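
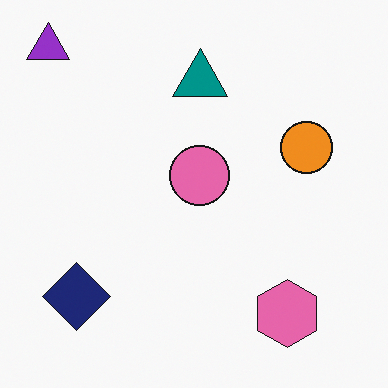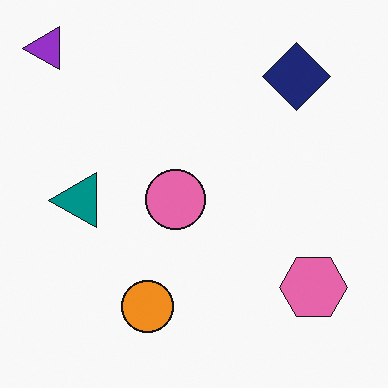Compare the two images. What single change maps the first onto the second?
It was transposed (reflected across the top-left ↔ bottom-right diagonal).

Shapes have swapped their row and column positions — what was in the top-right is now in the bottom-left — a diagonal reflection.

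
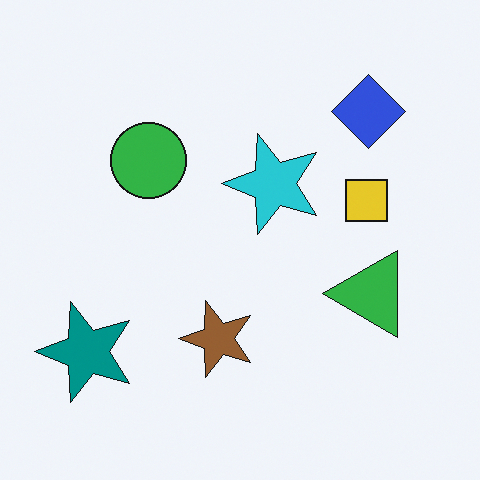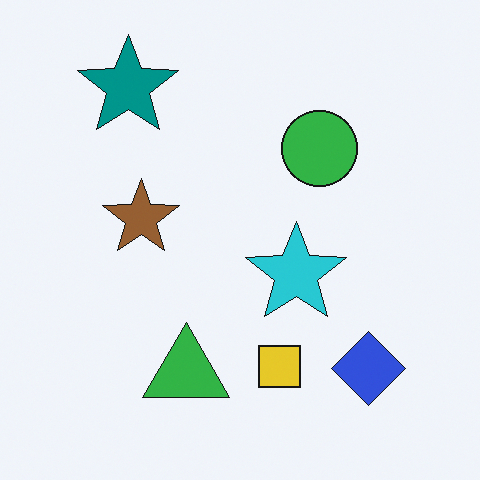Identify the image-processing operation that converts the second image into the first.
This is the original image rotated 90° counter-clockwise.

The teal star sits in the top-left of the second image and the bottom-left of the first — consistent with a whole-image 90° counter-clockwise rotation.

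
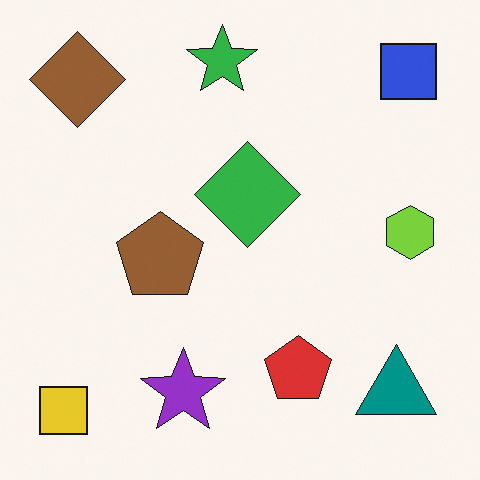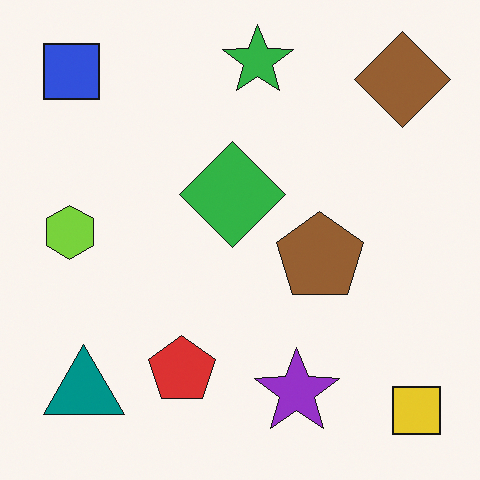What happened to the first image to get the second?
The second image is the first flipped horizontally (left ↔ right).

The yellow square is in the bottom-left of the first image and the bottom-right of the second — shapes on opposite sides of the vertical midline have swapped in a mirror flip.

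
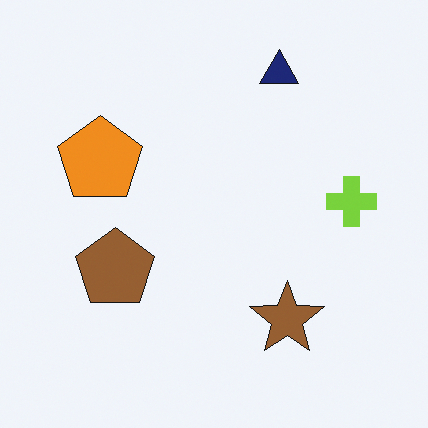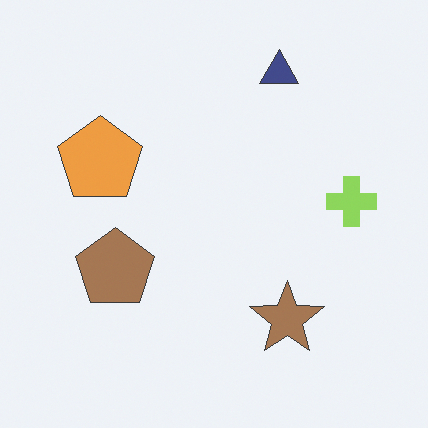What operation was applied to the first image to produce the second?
It was given slightly reduced contrast.

Tones are pushed toward mid-grey across the whole image — a global contrast change.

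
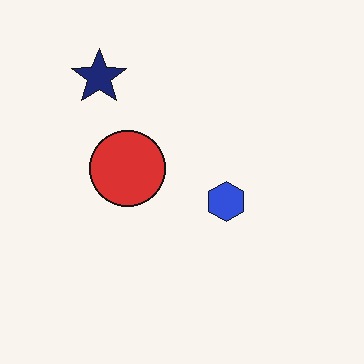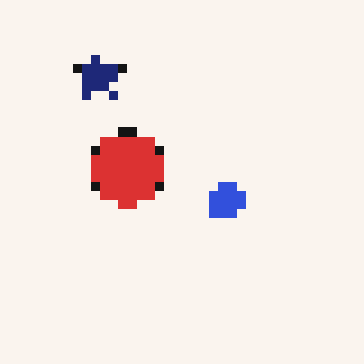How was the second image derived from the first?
The second image is the first coarsely pixelated.

Shapes are reduced to large square blocks; fine edges and outlines are lost — a downscale-then-upscale (mosaic) effect.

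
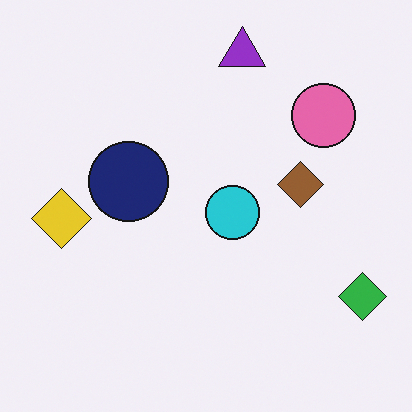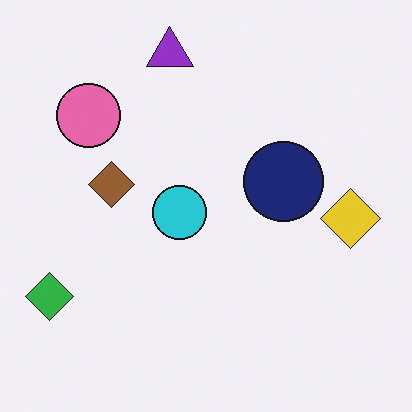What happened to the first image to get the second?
The transformation is: flipped horizontally (left ↔ right).

The green diamond is in the bottom-right of the first image and the bottom-left of the second — shapes on opposite sides of the vertical midline have swapped in a mirror flip.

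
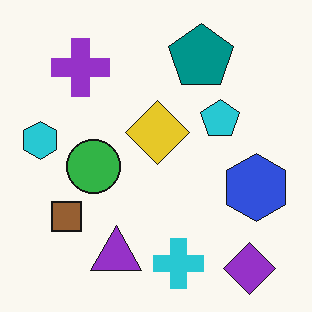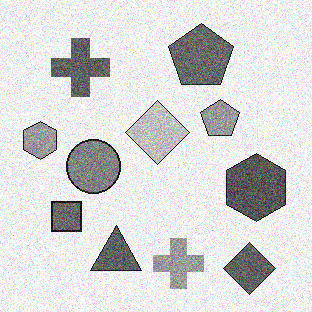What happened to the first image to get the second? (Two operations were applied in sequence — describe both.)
It was converted to grayscale, then degraded with visible gaussian noise.

All color is removed — every shape is now a shade of grey. Random speckle covers the whole image, including the flat background.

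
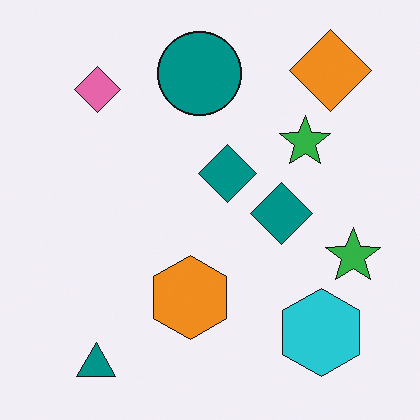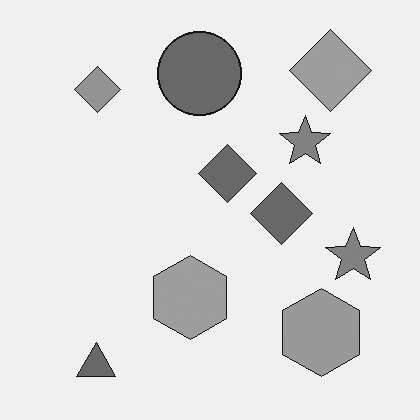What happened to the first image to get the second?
Converted to grayscale.

All color is removed — every shape is now a shade of grey.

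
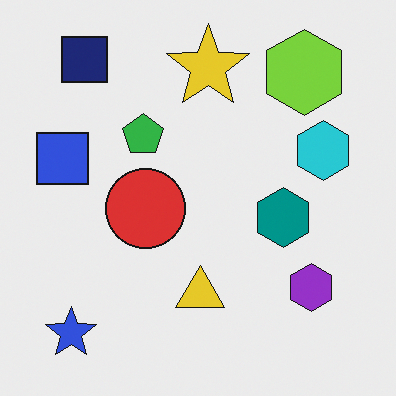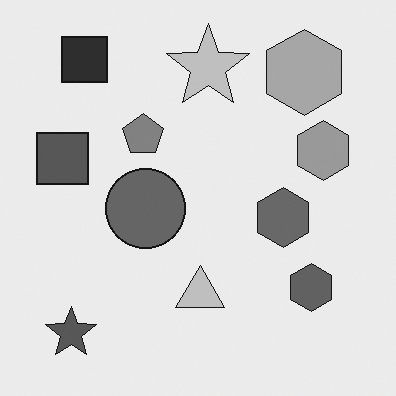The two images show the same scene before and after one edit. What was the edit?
The image was converted to grayscale.

All color is removed — every shape is now a shade of grey.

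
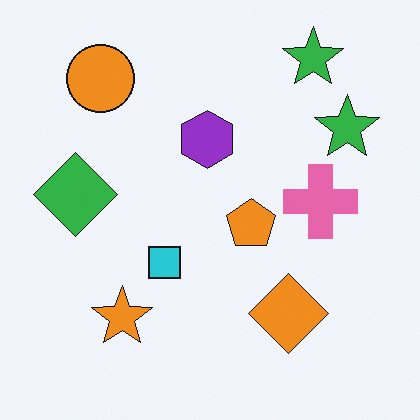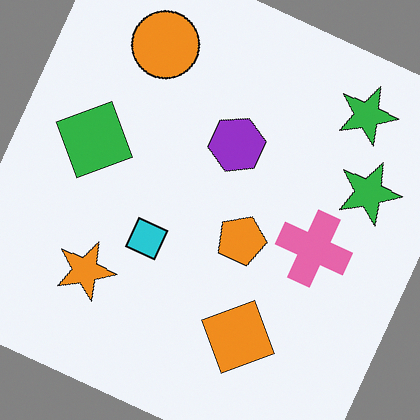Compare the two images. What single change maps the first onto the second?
Rotated clockwise by a moderate amount.

Every shape is tilted by the same angle and the image corners show triangular fill wedges — a whole-image rotation by a non-right angle.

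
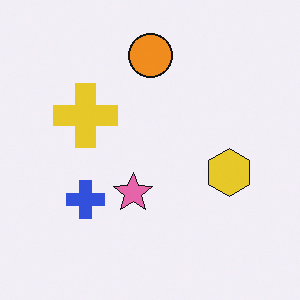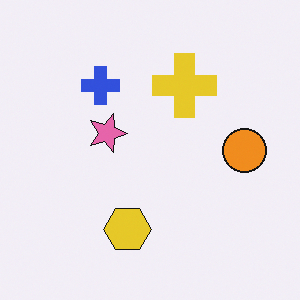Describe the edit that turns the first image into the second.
The transformation is: rotated 90° clockwise.

The orange circle sits in the top of the first image and the right of the second — consistent with a whole-image 90° clockwise rotation.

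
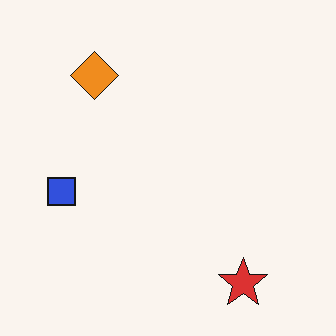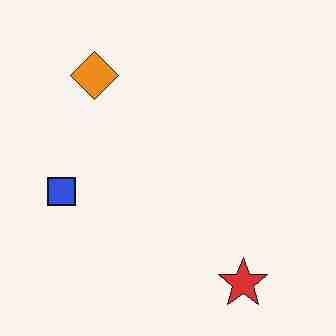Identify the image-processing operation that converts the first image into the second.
It was heavily JPEG-compressed with obvious blocking artifacts.

Blocky 8×8 compression artifacts appear around shape edges and the flat background shows ringing — characteristic JPEG degradation.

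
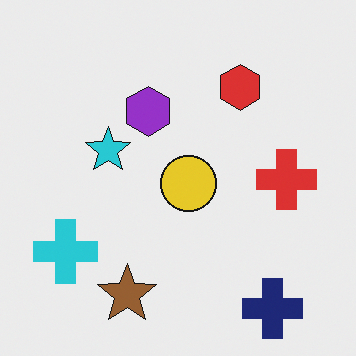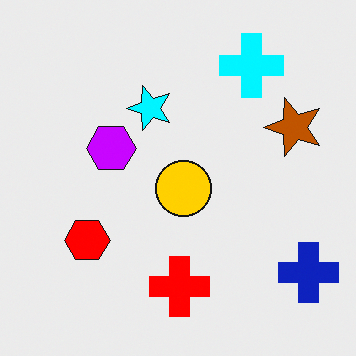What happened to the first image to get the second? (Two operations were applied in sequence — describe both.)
The second image is the first transposed (reflected across the top-left ↔ bottom-right diagonal), then heavily oversaturated.

Shapes have swapped their row and column positions — what was in the top-right is now in the bottom-left — a diagonal reflection. All colors are more vivid — a global saturation change.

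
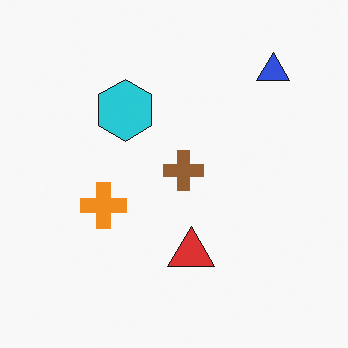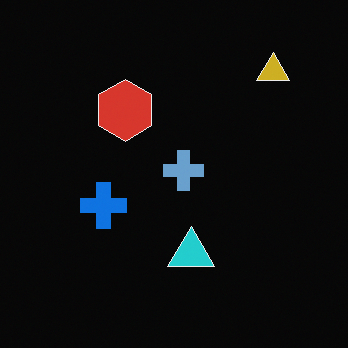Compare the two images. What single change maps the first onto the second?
It was color-inverted (negative).

The light background has become dark and every shape's color is its complement — a photographic negative.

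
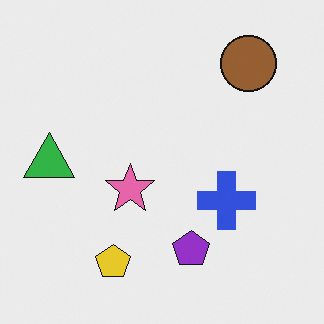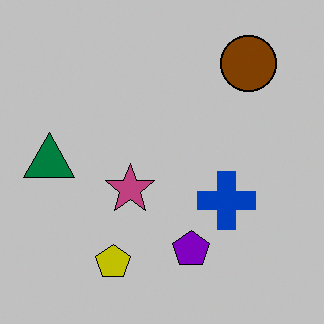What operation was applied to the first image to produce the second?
Aggressively posterized.

Each flat color has snapped to a coarser quantized level — most visibly, the near-white background has dropped to a flat grey.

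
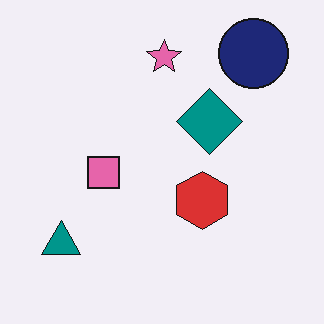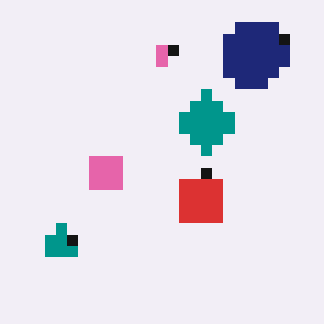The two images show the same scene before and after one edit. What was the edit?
The second image is the first heavily pixelated into large blocks.

Shapes are reduced to large square blocks; fine edges and outlines are lost — a downscale-then-upscale (mosaic) effect.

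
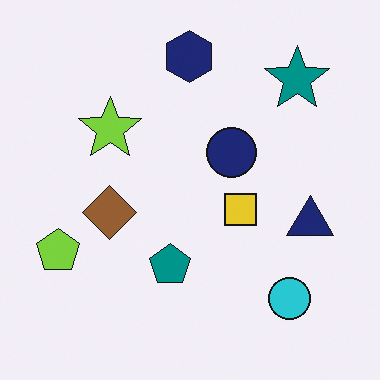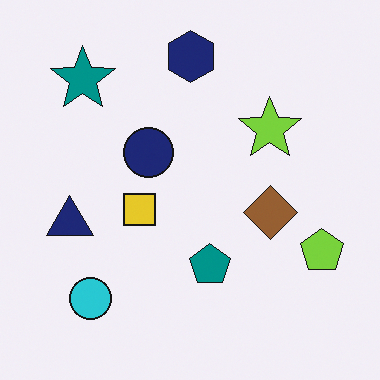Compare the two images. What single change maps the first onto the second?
This is the original image flipped horizontally (left ↔ right).

The lime pentagon is in the left of the first image and the right of the second — shapes on opposite sides of the vertical midline have swapped in a mirror flip.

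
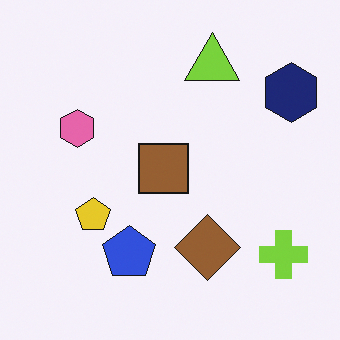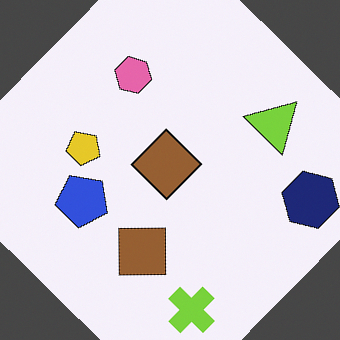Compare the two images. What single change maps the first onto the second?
The image was rotated clockwise by a large amount — several tens of degrees.

Every shape is tilted by the same angle and the image corners show triangular fill wedges — a whole-image rotation by a non-right angle.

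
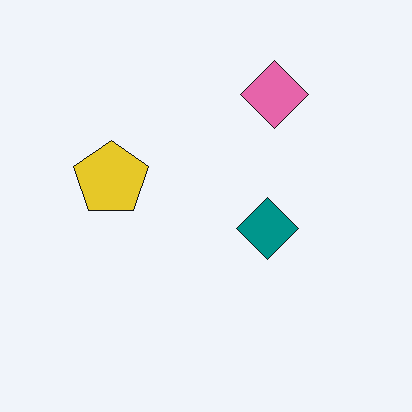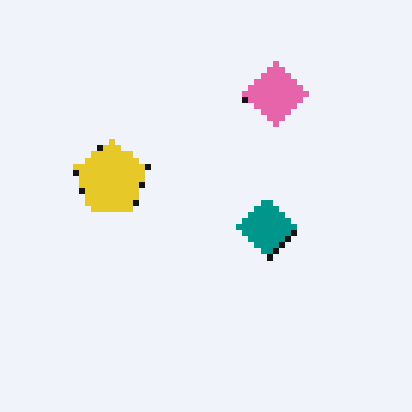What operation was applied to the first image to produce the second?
The image was moderately pixelated.

Shapes are reduced to large square blocks; fine edges and outlines are lost — a downscale-then-upscale (mosaic) effect.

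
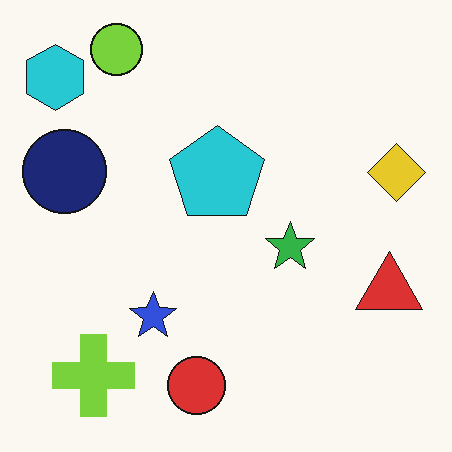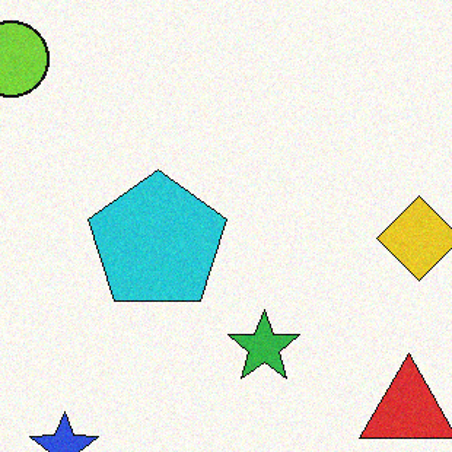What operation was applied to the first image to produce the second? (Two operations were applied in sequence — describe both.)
It was degraded with subtle gaussian noise, then cropped to a modestly smaller region and rescaled.

Random speckle covers the whole image, including the flat background. The visible shapes are larger and the field of view is narrower; shapes near the original edges may be partly or wholly outside the frame — a crop-and-rescale.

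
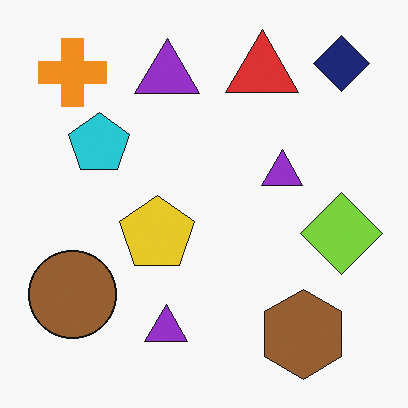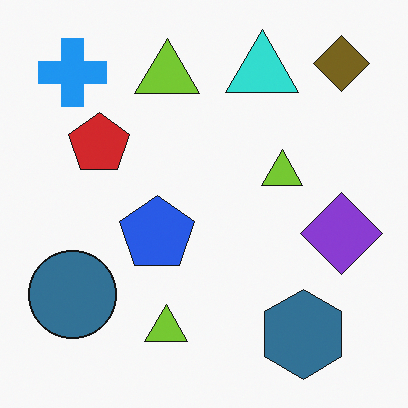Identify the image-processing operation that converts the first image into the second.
The transformation is: hue-shifted through roughly half the color wheel.

Every shape's color has rotated by the same amount around the hue wheel — a uniform hue shift.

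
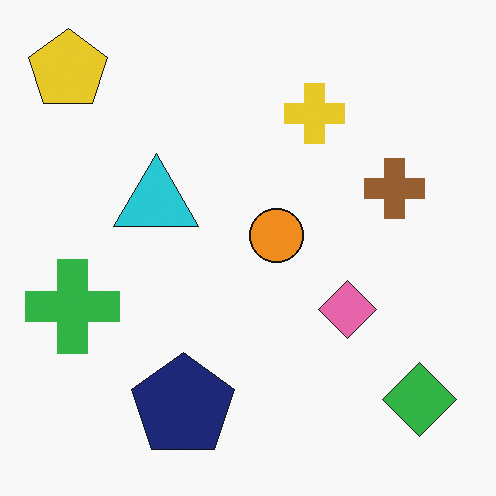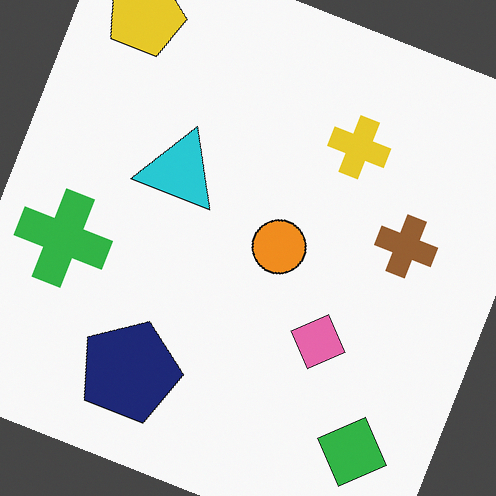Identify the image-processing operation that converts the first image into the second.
The image was rotated clockwise by a moderate amount.

Every shape is tilted by the same angle and the image corners show triangular fill wedges — a whole-image rotation by a non-right angle.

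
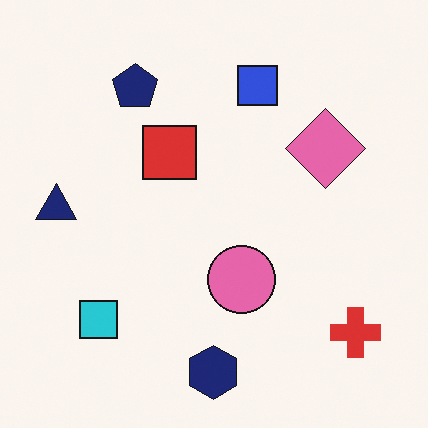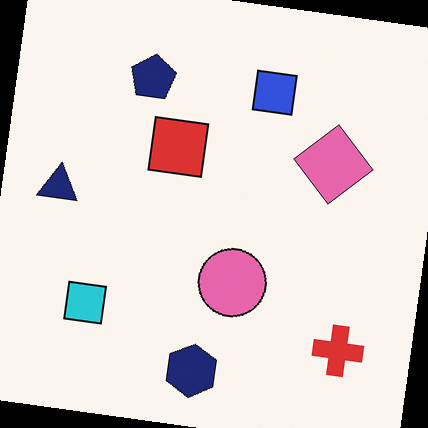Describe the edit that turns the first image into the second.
Rotated clockwise by a slight angle.

Every shape is tilted by the same angle and the image corners show triangular fill wedges — a whole-image rotation by a non-right angle.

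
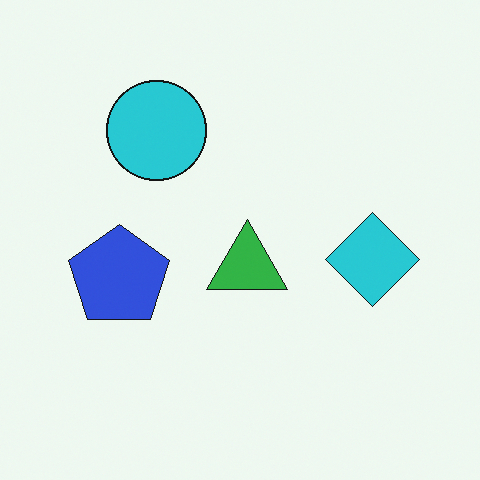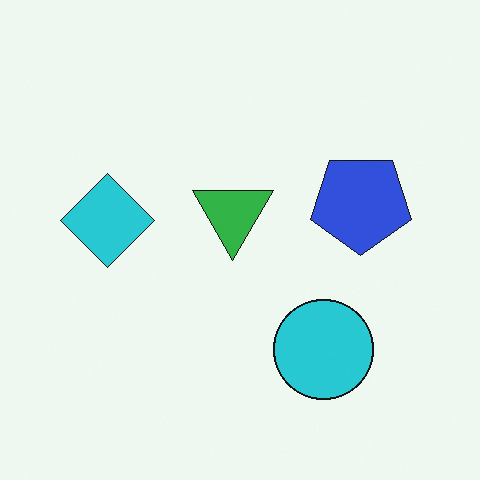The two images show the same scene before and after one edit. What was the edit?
The transformation is: rotated 180°.

The cyan circle sits in the top-left of the first image and the bottom-right of the second — consistent with a whole-image 180° rotation.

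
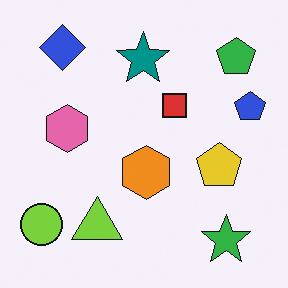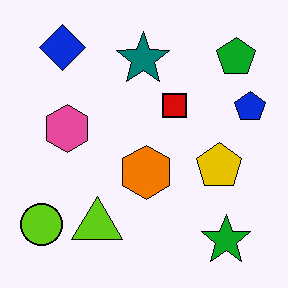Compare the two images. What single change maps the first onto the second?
The transformation is: given slightly increased contrast.

Tones are pushed away from mid-grey across the whole image — a global contrast change.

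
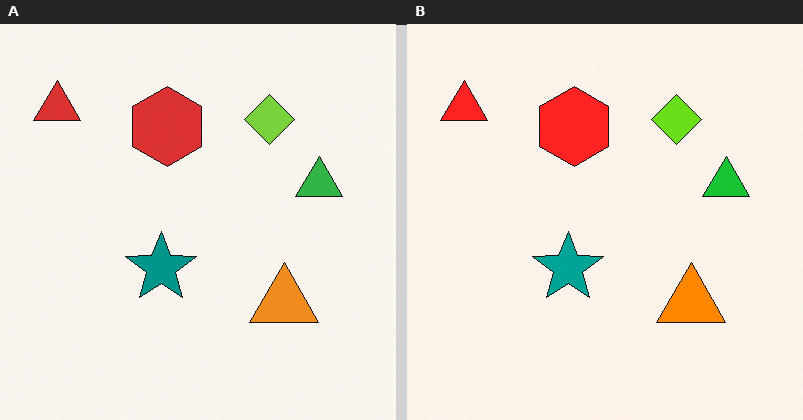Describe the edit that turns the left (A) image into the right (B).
The right (B) image is the left (A) slightly oversaturated.

All colors are more vivid — a global saturation change.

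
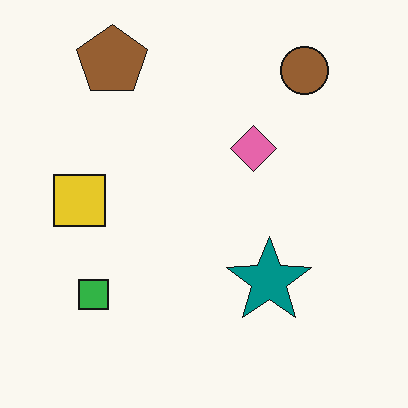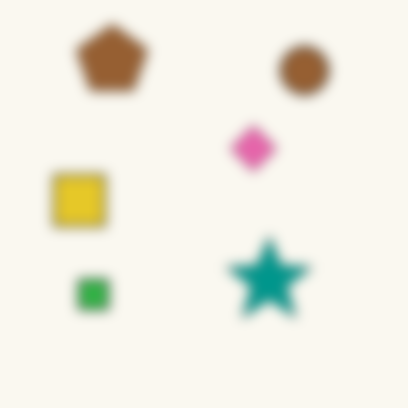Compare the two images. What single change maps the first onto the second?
The second image is the first heavily blurred.

Shape edges and outlines are uniformly softened across the whole image.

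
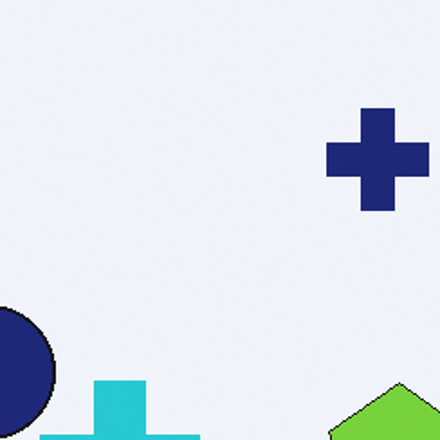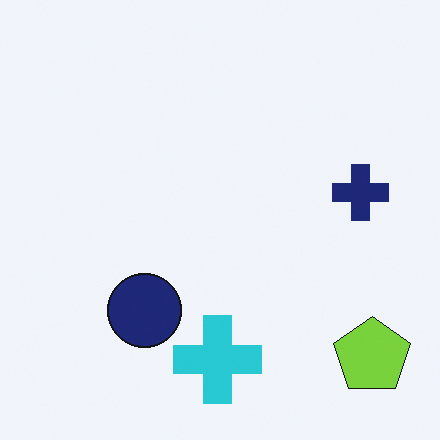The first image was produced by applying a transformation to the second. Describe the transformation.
Cropped to a noticeably smaller region and rescaled.

The visible shapes are larger and the field of view is narrower; shapes near the original edges may be partly or wholly outside the frame — a crop-and-rescale.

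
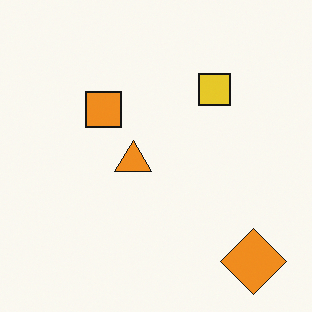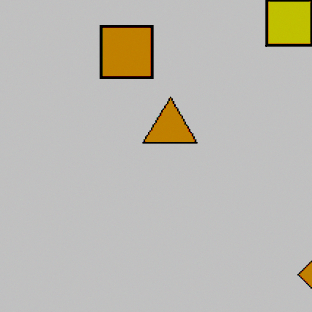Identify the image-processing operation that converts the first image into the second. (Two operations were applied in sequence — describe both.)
Cropped slightly and scaled back up, then heavily posterized to just a handful of flat colors.

The visible shapes are larger and the field of view is narrower; shapes near the original edges may be partly or wholly outside the frame — a crop-and-rescale. Each flat color has snapped to a coarser quantized level — most visibly, the near-white background has dropped to a flat grey.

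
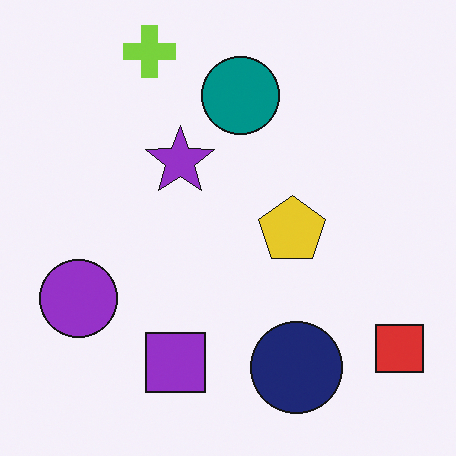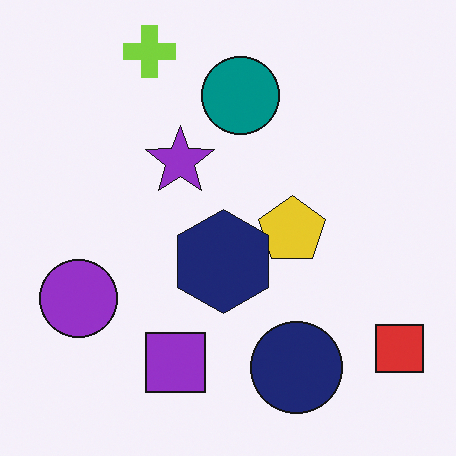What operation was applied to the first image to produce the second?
This is the original image overlaid with an additional navy hexagon.

A navy hexagon appears in the second image that is absent from the first.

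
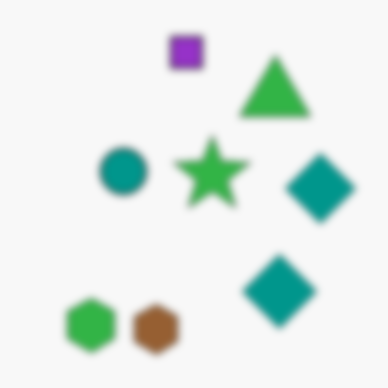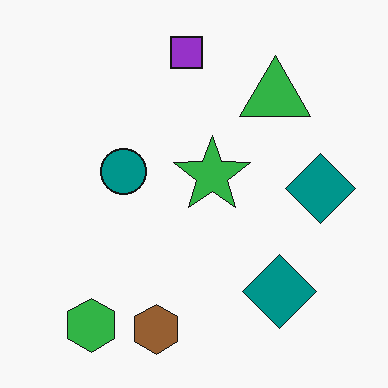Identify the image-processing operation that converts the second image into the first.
It was noticeably gaussian-blurred.

Shape edges and outlines are uniformly softened across the whole image.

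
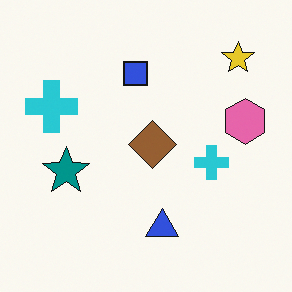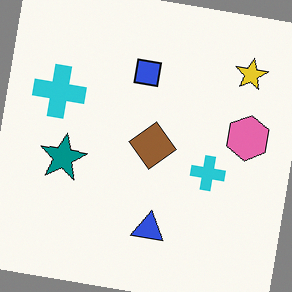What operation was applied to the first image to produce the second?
Rotated clockwise by a slight angle.

Every shape is tilted by the same angle and the image corners show triangular fill wedges — a whole-image rotation by a non-right angle.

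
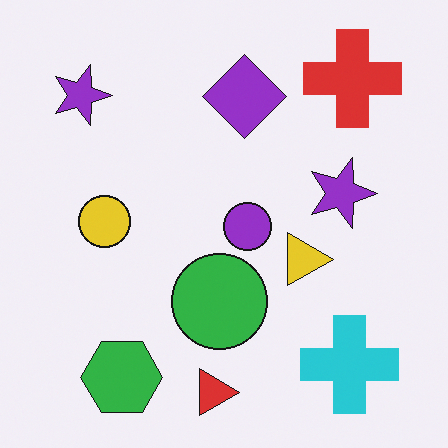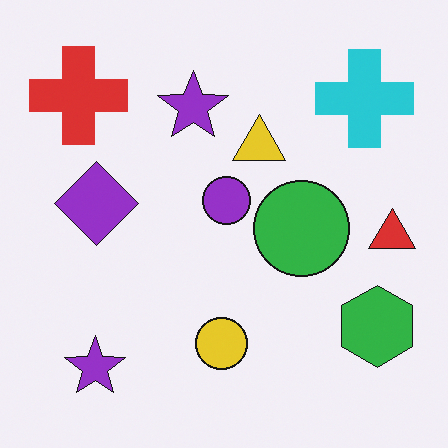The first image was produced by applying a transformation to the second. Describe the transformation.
This is the original image rotated 90° clockwise.

The red cross sits in the top-left of the second image and the top-right of the first — consistent with a whole-image 90° clockwise rotation.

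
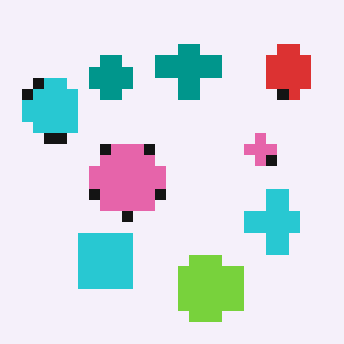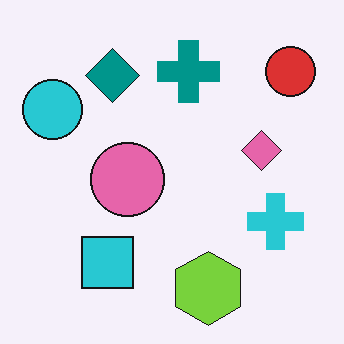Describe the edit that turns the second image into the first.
This is the original image coarsely pixelated.

Shapes are reduced to large square blocks; fine edges and outlines are lost — a downscale-then-upscale (mosaic) effect.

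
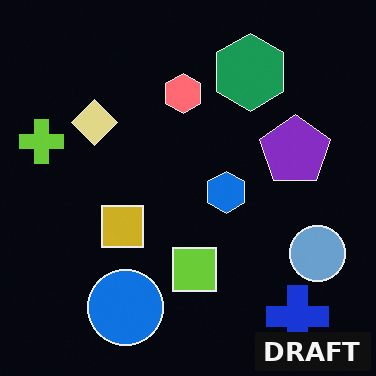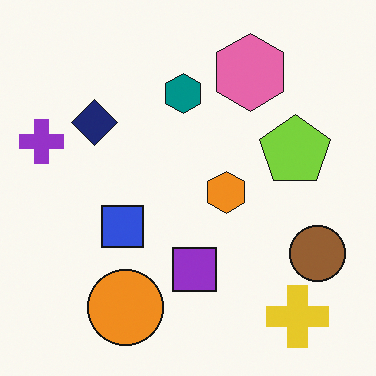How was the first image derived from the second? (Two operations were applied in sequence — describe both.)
The first image is the second color-inverted (negative), then watermarked with the text "DRAFT" in the lower-right corner.

The light background has become dark and every shape's color is its complement — a photographic negative. A dark label reading "DRAFT" appears in the lower-right corner.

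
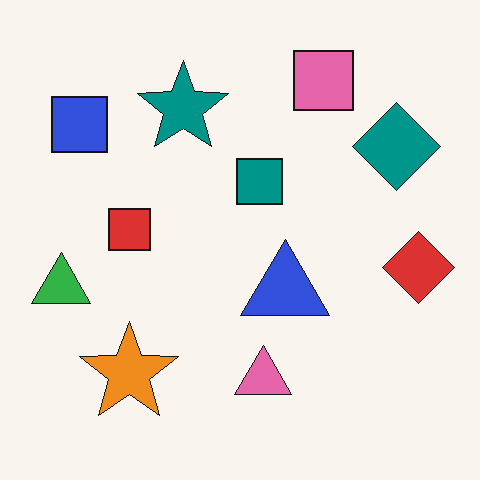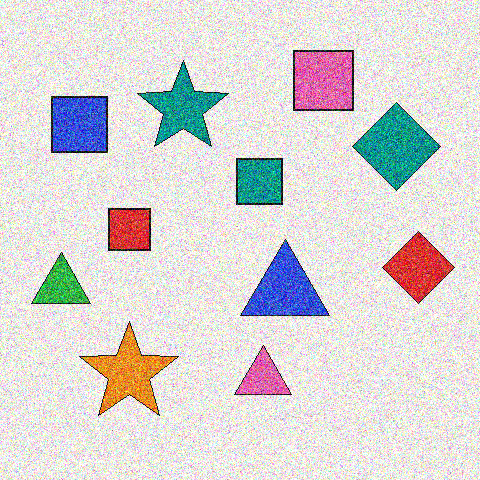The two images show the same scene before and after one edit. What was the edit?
Degraded with a thick layer of grain.

Random speckle covers the whole image, including the flat background.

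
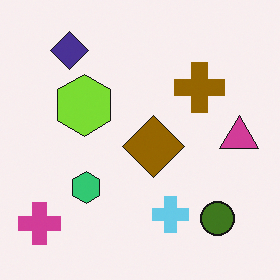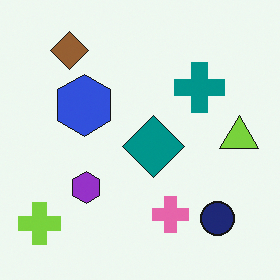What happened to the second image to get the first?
This is the original image hue-shifted by a large amount.

Every shape's color has rotated by the same amount around the hue wheel — a uniform hue shift.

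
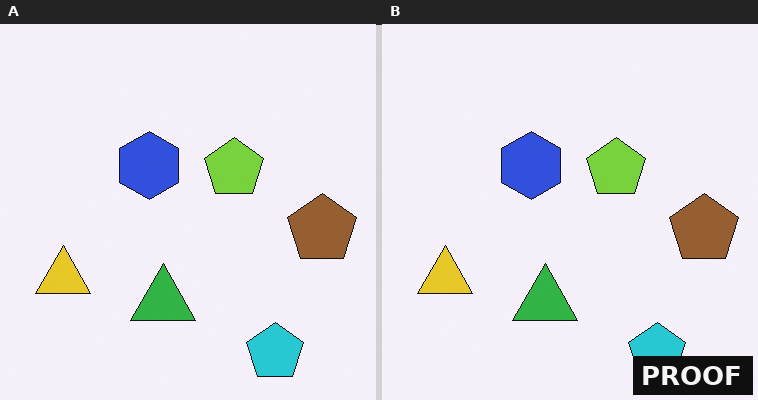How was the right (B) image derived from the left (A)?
This is the original image watermarked with the text "PROOF" in the lower-right corner.

A dark label reading "PROOF" appears in the lower-right corner.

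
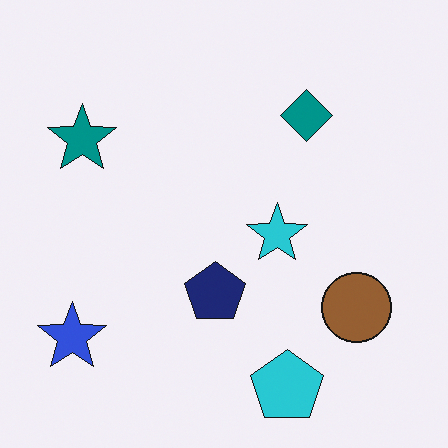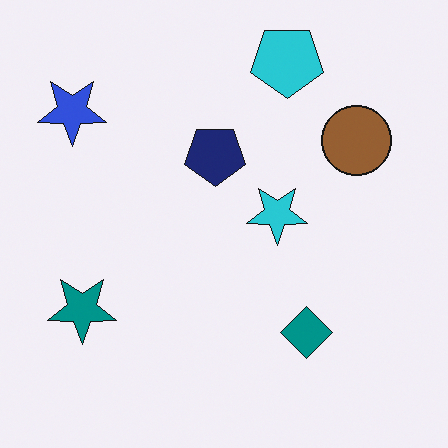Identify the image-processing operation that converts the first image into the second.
It was flipped vertically (top ↔ bottom).

The cyan pentagon is in the bottom of the first image and the top of the second — shapes on opposite sides of the horizontal midline have swapped in a mirror flip.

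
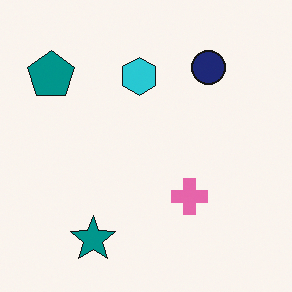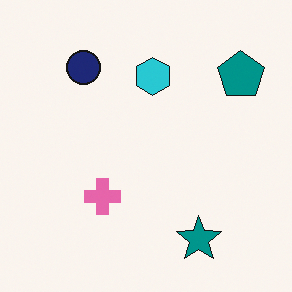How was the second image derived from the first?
The image was flipped horizontally (left ↔ right).

The teal pentagon is in the top-left of the first image and the top-right of the second — shapes on opposite sides of the vertical midline have swapped in a mirror flip.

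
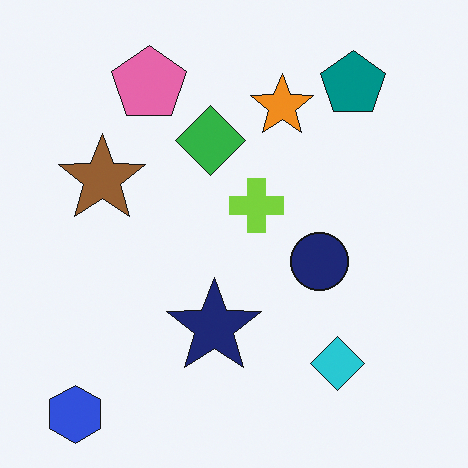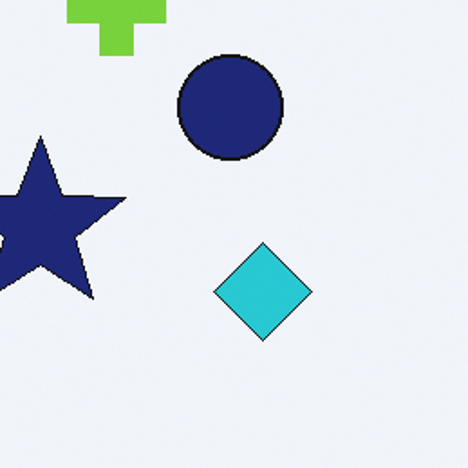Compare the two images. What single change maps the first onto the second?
The transformation is: cropped to a noticeably smaller region and rescaled.

The visible shapes are larger and the field of view is narrower; shapes near the original edges may be partly or wholly outside the frame — a crop-and-rescale.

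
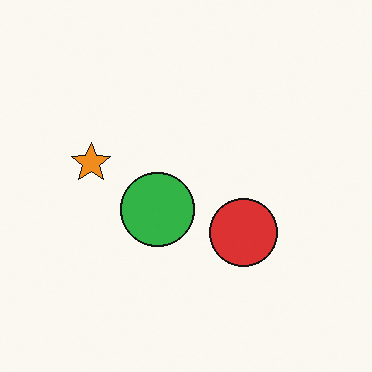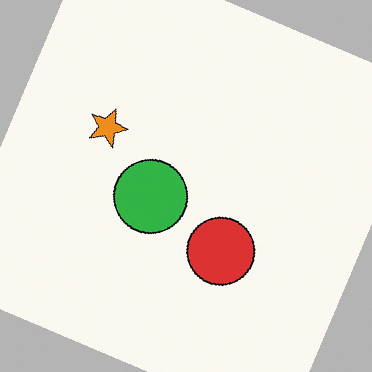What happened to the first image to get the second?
It was rotated clockwise by a clearly visible amount.

Every shape is tilted by the same angle and the image corners show triangular fill wedges — a whole-image rotation by a non-right angle.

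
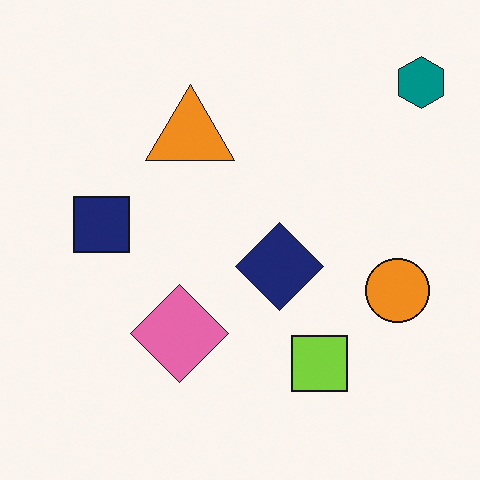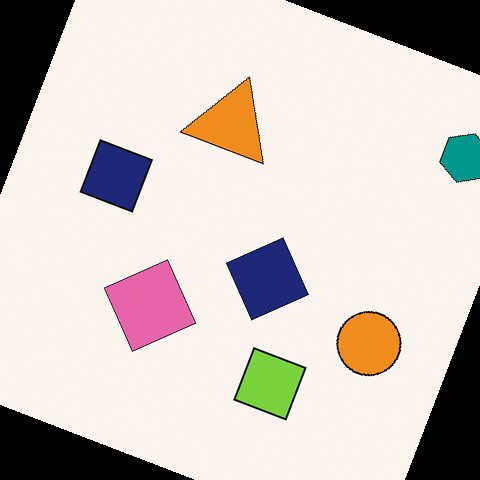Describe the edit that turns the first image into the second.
The image was rotated clockwise by a moderate amount.

Every shape is tilted by the same angle and the image corners show triangular fill wedges — a whole-image rotation by a non-right angle.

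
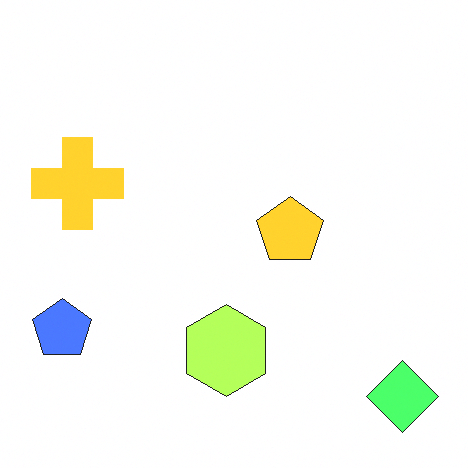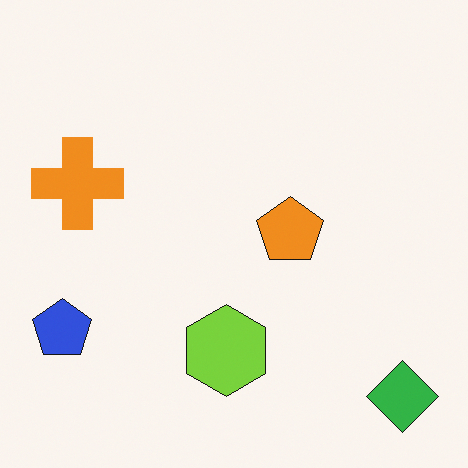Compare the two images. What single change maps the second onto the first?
Brightened a lot.

Every pixel — background and shapes alike — is uniformly brightened.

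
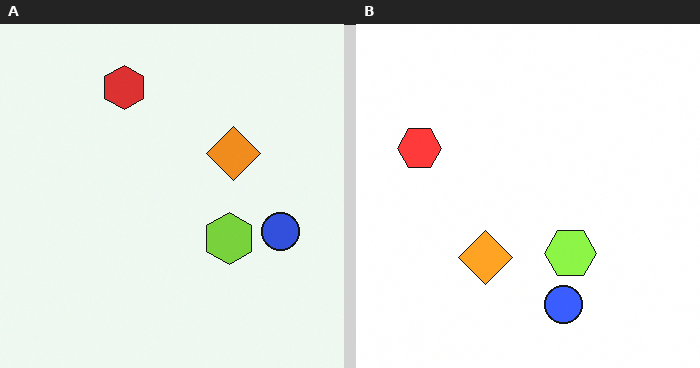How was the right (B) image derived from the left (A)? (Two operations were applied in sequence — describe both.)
The right (B) image is the left (A) transposed (reflected across the top-left ↔ bottom-right diagonal), then brightened a little.

Shapes have swapped their row and column positions — what was in the top-right is now in the bottom-left — a diagonal reflection. Every pixel — background and shapes alike — is uniformly brightened.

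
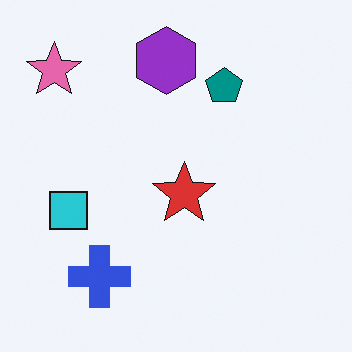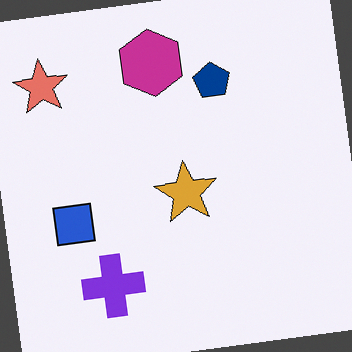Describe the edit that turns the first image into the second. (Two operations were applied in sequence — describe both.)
It was rotated counter-clockwise by a few degrees, then hue-shifted by a small amount.

Every shape is tilted by the same angle and the image corners show triangular fill wedges — a whole-image rotation by a non-right angle. Every shape's color has rotated by the same amount around the hue wheel — a uniform hue shift.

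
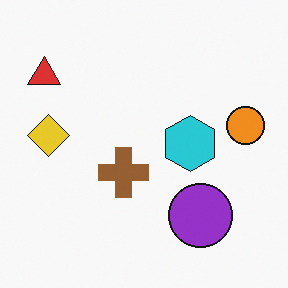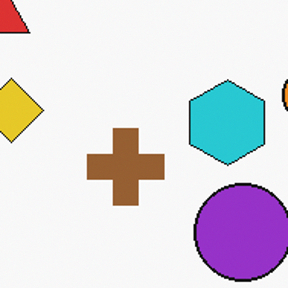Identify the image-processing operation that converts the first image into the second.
The transformation is: cropped to a modestly smaller region and rescaled.

The visible shapes are larger and the field of view is narrower; shapes near the original edges may be partly or wholly outside the frame — a crop-and-rescale.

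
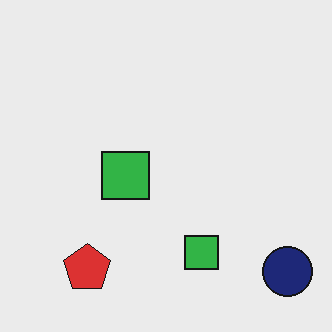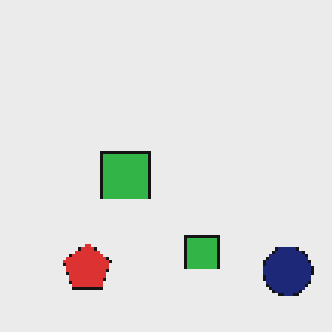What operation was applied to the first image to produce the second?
Lightly pixelated (a mild mosaic effect).

Shapes are reduced to large square blocks; fine edges and outlines are lost — a downscale-then-upscale (mosaic) effect.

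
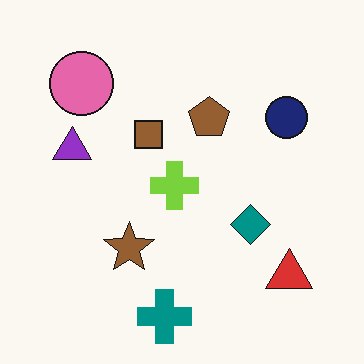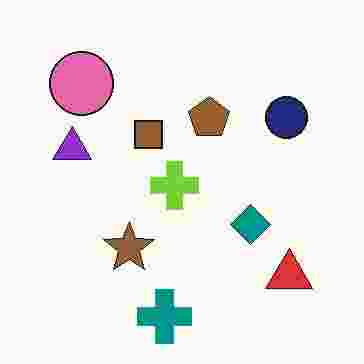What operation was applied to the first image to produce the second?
Heavily JPEG-compressed with obvious blocking artifacts.

Blocky 8×8 compression artifacts appear around shape edges and the flat background shows ringing — characteristic JPEG degradation.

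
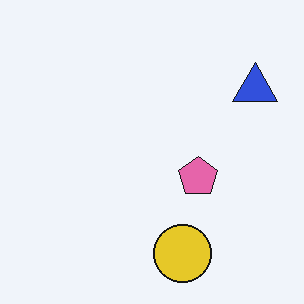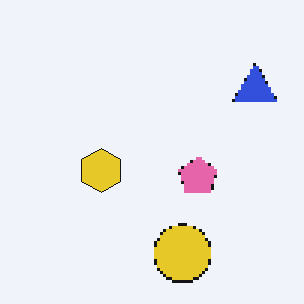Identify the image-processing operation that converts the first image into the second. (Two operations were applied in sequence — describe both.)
The second image is the first lightly pixelated (a mild mosaic effect), then overlaid with an additional yellow hexagon.

Shapes are reduced to large square blocks; fine edges and outlines are lost — a downscale-then-upscale (mosaic) effect. A yellow hexagon appears in the second image that is absent from the first.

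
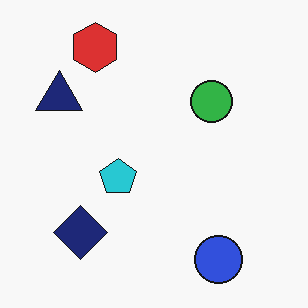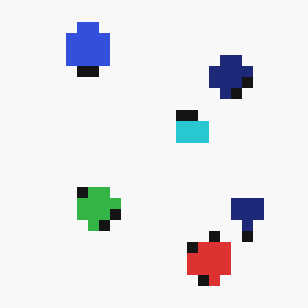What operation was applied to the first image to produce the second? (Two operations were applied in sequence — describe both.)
The transformation is: rotated 180°, then heavily pixelated into large blocks.

The blue circle sits in the bottom-right of the first image and the top-left of the second — consistent with a whole-image 180° rotation. Shapes are reduced to large square blocks; fine edges and outlines are lost — a downscale-then-upscale (mosaic) effect.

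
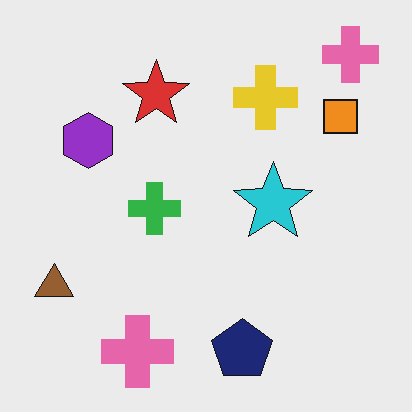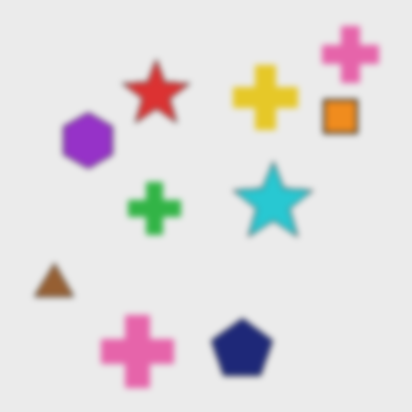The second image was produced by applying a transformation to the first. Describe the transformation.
The image was noticeably gaussian-blurred.

Shape edges and outlines are uniformly softened across the whole image.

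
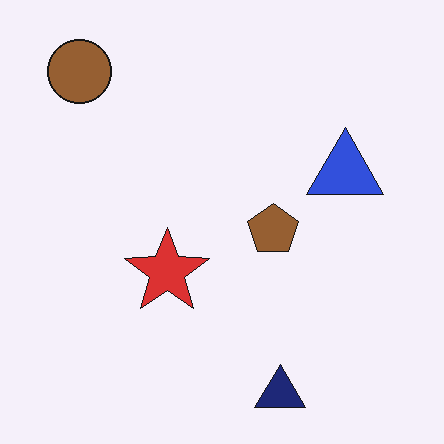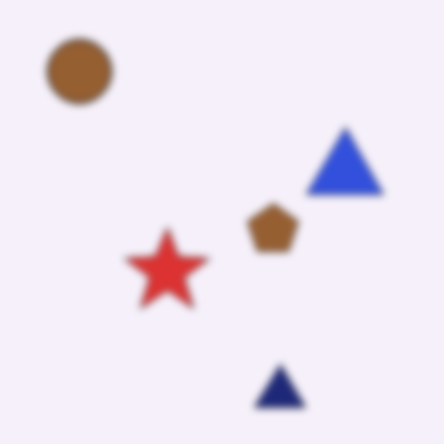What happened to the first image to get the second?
The transformation is: noticeably gaussian-blurred.

Shape edges and outlines are uniformly softened across the whole image.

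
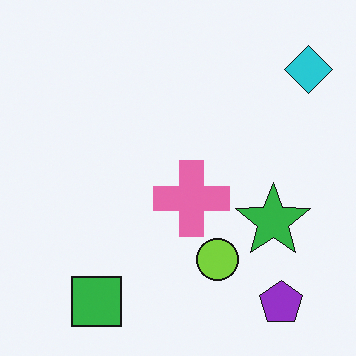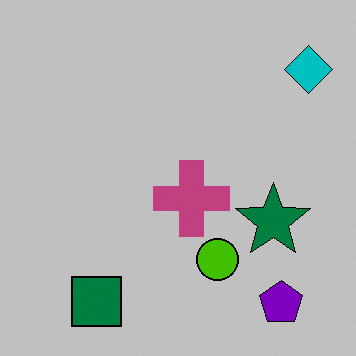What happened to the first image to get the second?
Heavily posterized to just a handful of flat colors.

Each flat color has snapped to a coarser quantized level — most visibly, the near-white background has dropped to a flat grey.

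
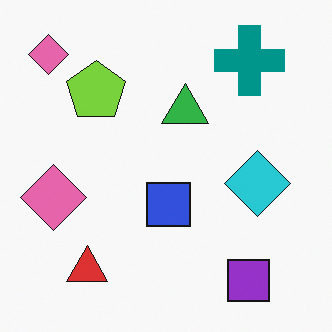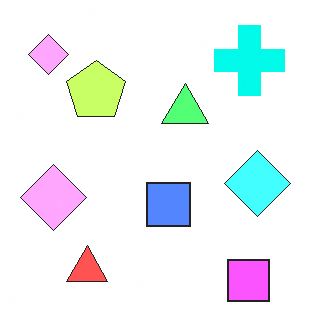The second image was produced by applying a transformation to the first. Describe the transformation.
Noticeably brightened.

Every pixel — background and shapes alike — is uniformly brightened.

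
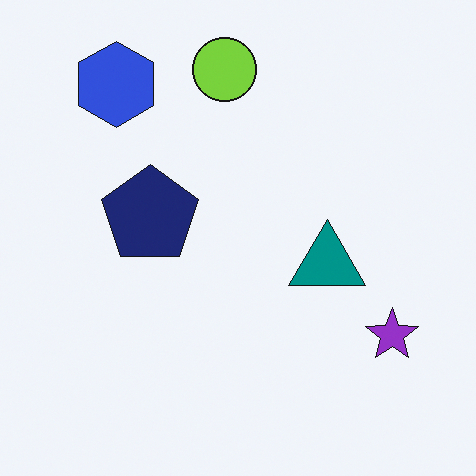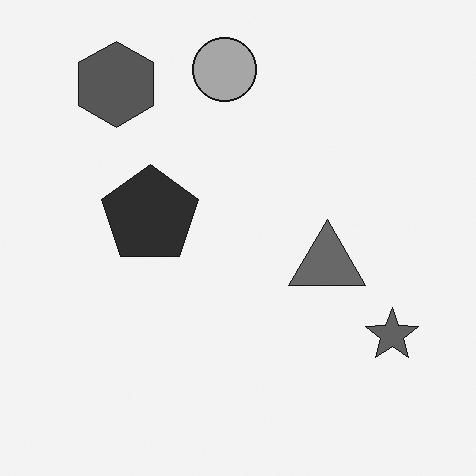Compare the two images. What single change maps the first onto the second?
The second image is the first converted to grayscale.

All color is removed — every shape is now a shade of grey.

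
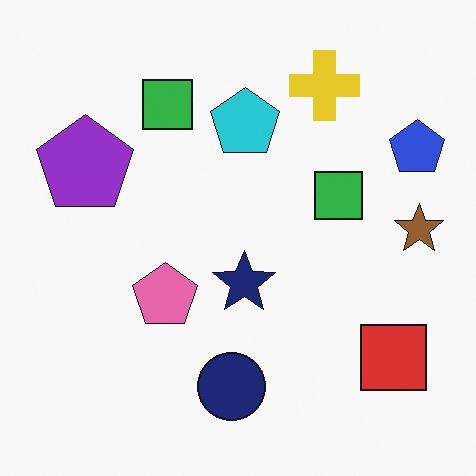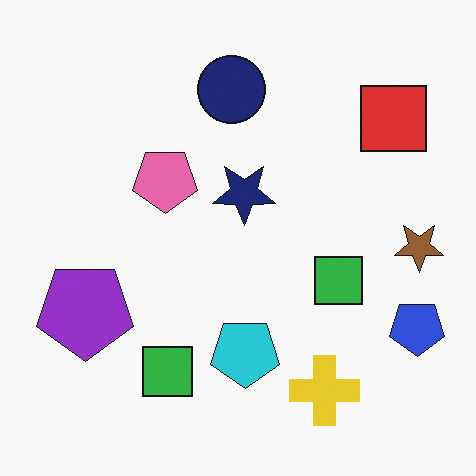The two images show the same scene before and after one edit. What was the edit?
Flipped vertically (top ↔ bottom).

The yellow cross is in the top-right of the first image and the bottom-right of the second — shapes on opposite sides of the horizontal midline have swapped in a mirror flip.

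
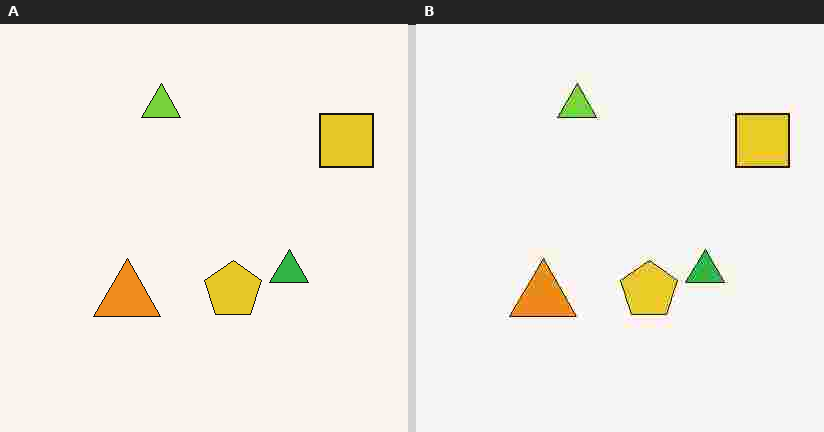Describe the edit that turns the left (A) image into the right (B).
The right (B) image is the left (A) heavily JPEG-compressed with obvious blocking artifacts.

Blocky 8×8 compression artifacts appear around shape edges and the flat background shows ringing — characteristic JPEG degradation.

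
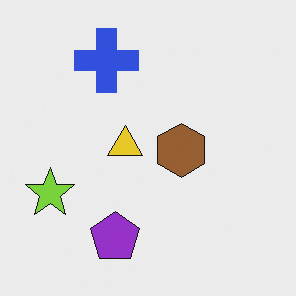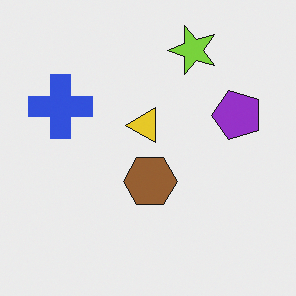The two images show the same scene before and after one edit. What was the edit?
This is the original image transposed (reflected across the top-left ↔ bottom-right diagonal).

Shapes have swapped their row and column positions — what was in the top-right is now in the bottom-left — a diagonal reflection.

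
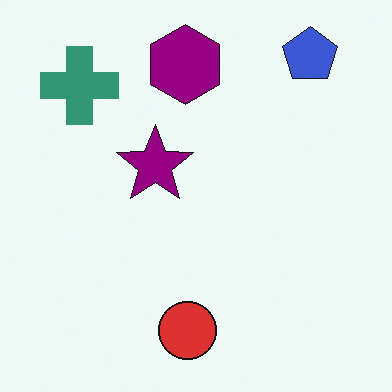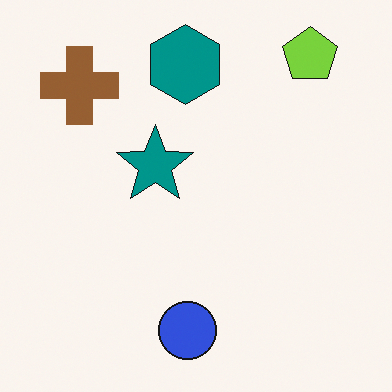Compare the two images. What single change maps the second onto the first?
Hue-shifted noticeably.

Every shape's color has rotated by the same amount around the hue wheel — a uniform hue shift.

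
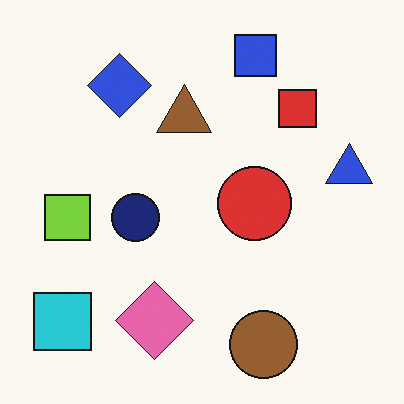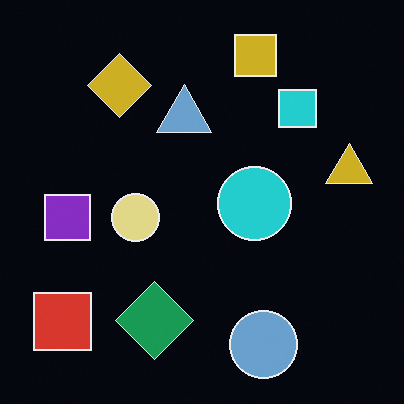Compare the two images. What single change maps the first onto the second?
Color-inverted (negative).

The light background has become dark and every shape's color is its complement — a photographic negative.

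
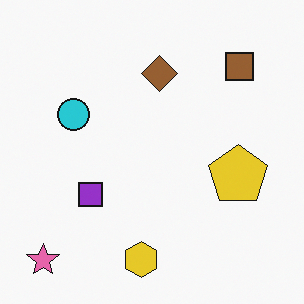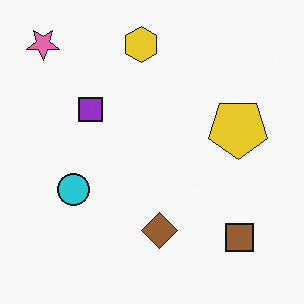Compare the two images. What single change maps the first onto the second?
The transformation is: flipped vertically (top ↔ bottom).

The pink star is in the bottom-left of the first image and the top-left of the second — shapes on opposite sides of the horizontal midline have swapped in a mirror flip.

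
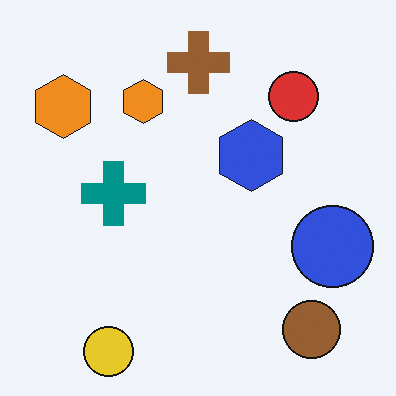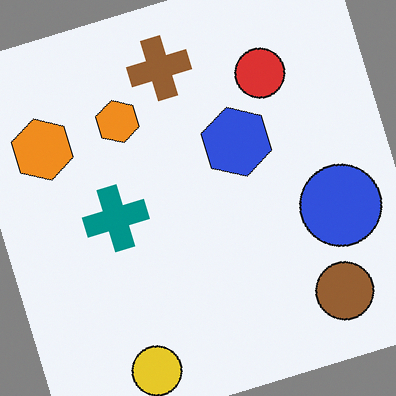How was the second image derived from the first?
This is the original image rotated counter-clockwise by a clearly visible amount.

Every shape is tilted by the same angle and the image corners show triangular fill wedges — a whole-image rotation by a non-right angle.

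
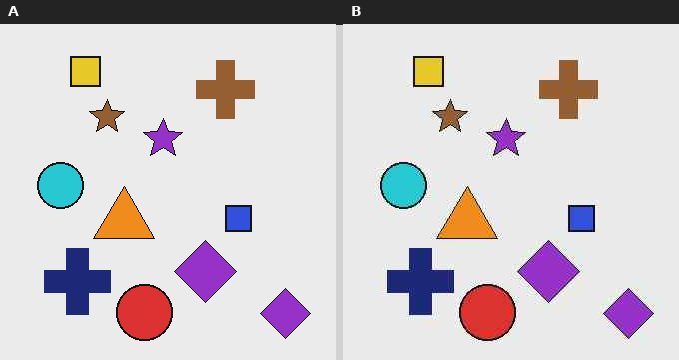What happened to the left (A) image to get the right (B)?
The right (B) image is the left (A) given moderate JPEG compression.

Blocky 8×8 compression artifacts appear around shape edges and the flat background shows ringing — characteristic JPEG degradation.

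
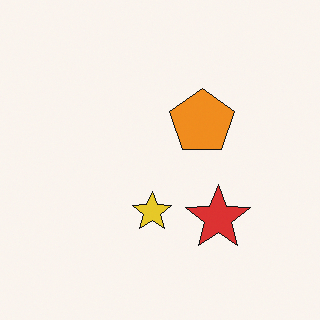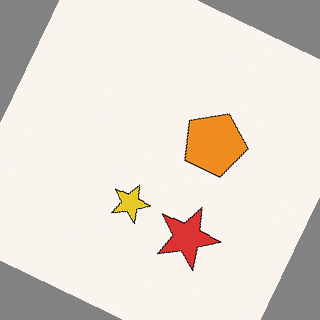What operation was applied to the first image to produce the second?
Rotated clockwise by a clearly visible amount.

Every shape is tilted by the same angle and the image corners show triangular fill wedges — a whole-image rotation by a non-right angle.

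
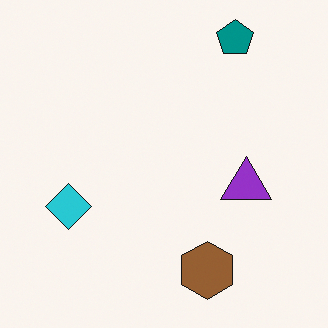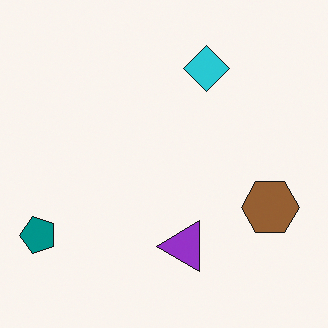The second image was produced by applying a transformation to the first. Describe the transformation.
This is the original image transposed (reflected across the top-left ↔ bottom-right diagonal).

Shapes have swapped their row and column positions — what was in the top-right is now in the bottom-left — a diagonal reflection.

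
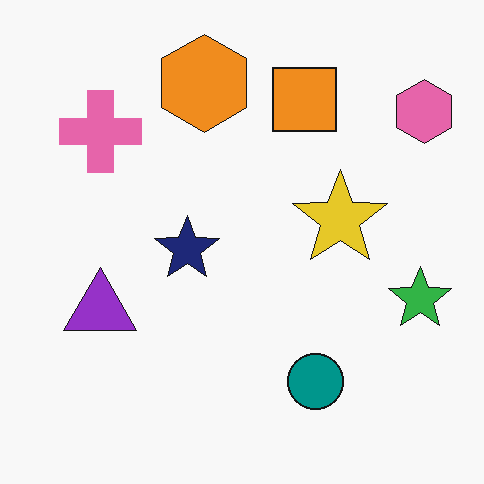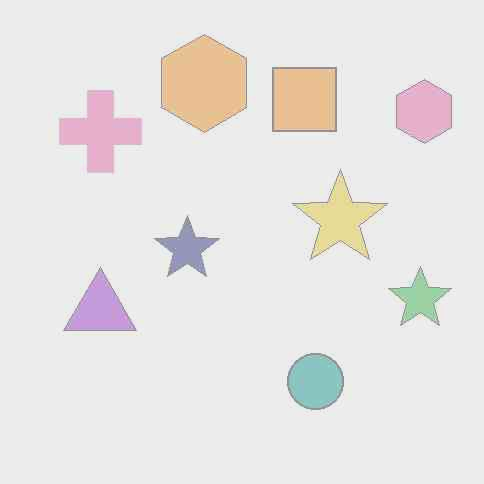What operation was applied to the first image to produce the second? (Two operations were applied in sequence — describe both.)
It was degraded with heavy JPEG compression, then given much lower contrast.

Blocky 8×8 compression artifacts appear around shape edges and the flat background shows ringing — characteristic JPEG degradation. Tones are pushed toward mid-grey across the whole image — a global contrast change.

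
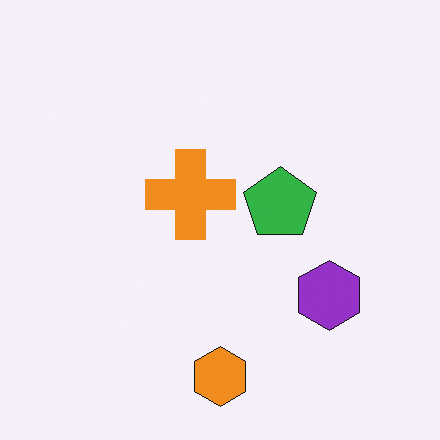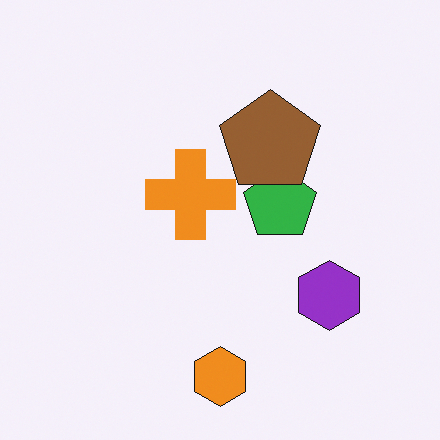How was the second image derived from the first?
It was overlaid with an additional brown pentagon.

A brown pentagon appears in the second image that is absent from the first.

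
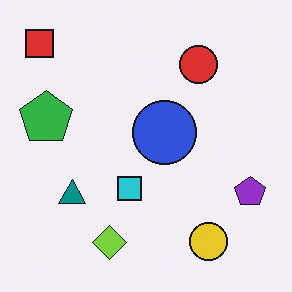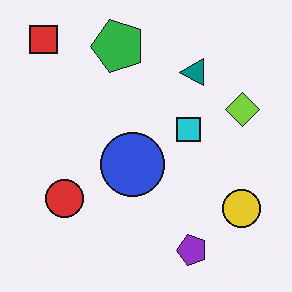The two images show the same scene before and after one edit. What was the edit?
Transposed (reflected across the top-left ↔ bottom-right diagonal).

Shapes have swapped their row and column positions — what was in the top-right is now in the bottom-left — a diagonal reflection.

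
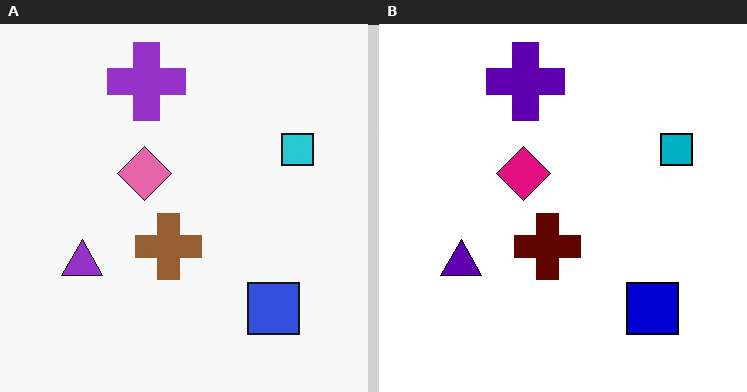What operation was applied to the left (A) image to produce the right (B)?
The right (B) image is the left (A) boosted in contrast.

Tones are pushed away from mid-grey across the whole image — a global contrast change.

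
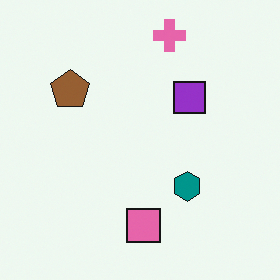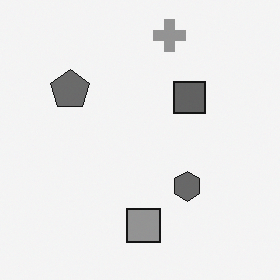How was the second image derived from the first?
The second image is the first converted to grayscale.

All color is removed — every shape is now a shade of grey.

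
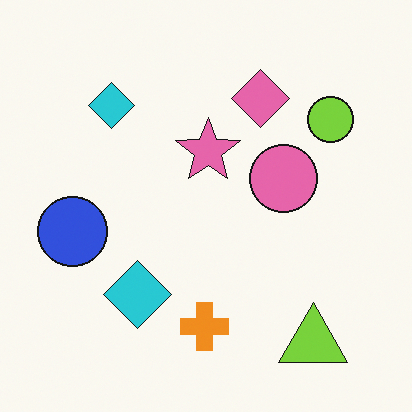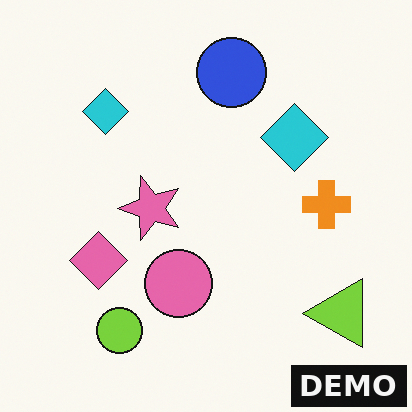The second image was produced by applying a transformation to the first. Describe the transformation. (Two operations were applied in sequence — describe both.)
This is the original image transposed (reflected across the top-left ↔ bottom-right diagonal), then watermarked with the text "DEMO" in the lower-right corner.

Shapes have swapped their row and column positions — what was in the top-right is now in the bottom-left — a diagonal reflection. A dark label reading "DEMO" appears in the lower-right corner.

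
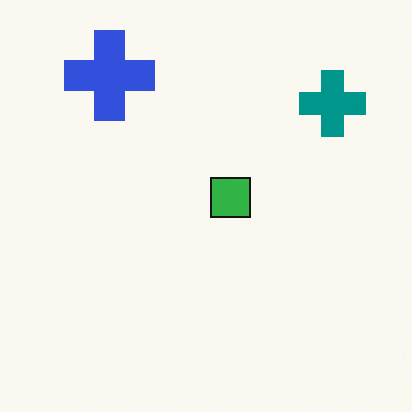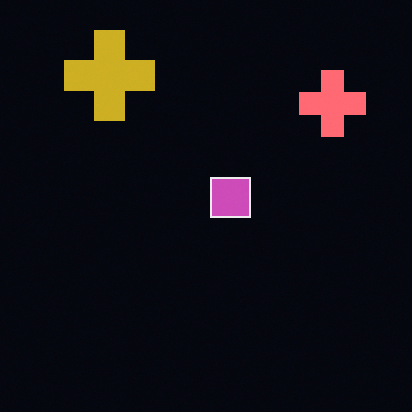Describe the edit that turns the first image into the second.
Color-inverted (negative).

The light background has become dark and every shape's color is its complement — a photographic negative.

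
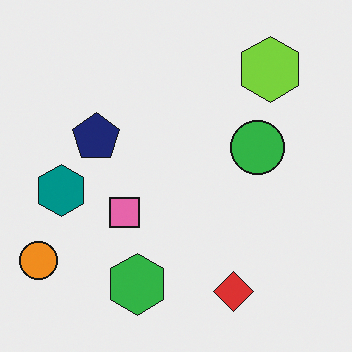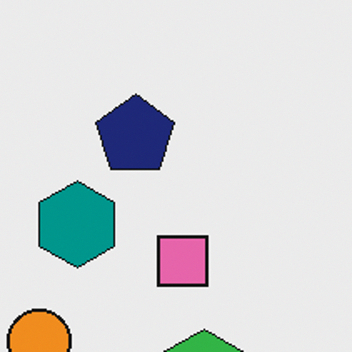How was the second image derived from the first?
Cropped tightly and scaled back up.

The visible shapes are larger and the field of view is narrower; shapes near the original edges may be partly or wholly outside the frame — a crop-and-rescale.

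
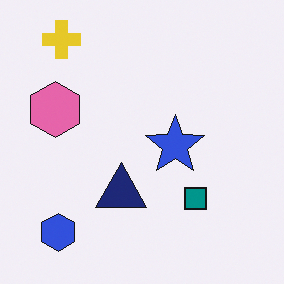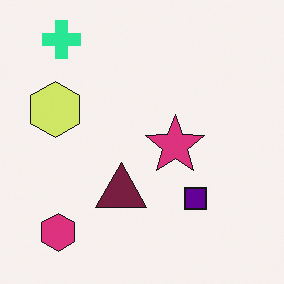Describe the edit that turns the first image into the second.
Hue-shifted through roughly a third of the color wheel.

Every shape's color has rotated by the same amount around the hue wheel — a uniform hue shift.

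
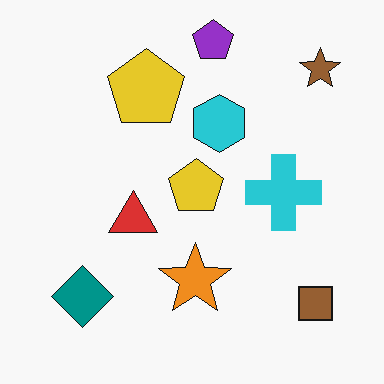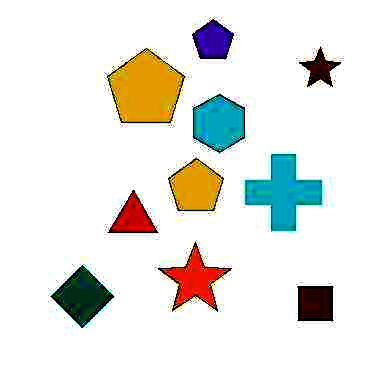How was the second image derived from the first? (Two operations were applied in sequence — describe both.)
The transformation is: heavily JPEG-compressed with obvious blocking artifacts, then given much higher contrast.

Blocky 8×8 compression artifacts appear around shape edges and the flat background shows ringing — characteristic JPEG degradation. Tones are pushed away from mid-grey across the whole image — a global contrast change.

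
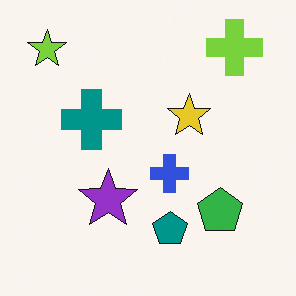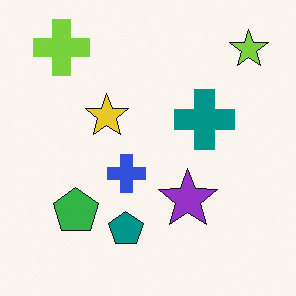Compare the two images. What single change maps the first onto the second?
Flipped horizontally (left ↔ right).

The lime star is in the top-left of the first image and the top-right of the second — shapes on opposite sides of the vertical midline have swapped in a mirror flip.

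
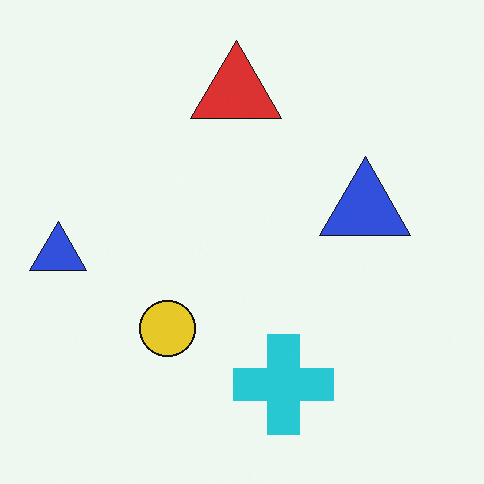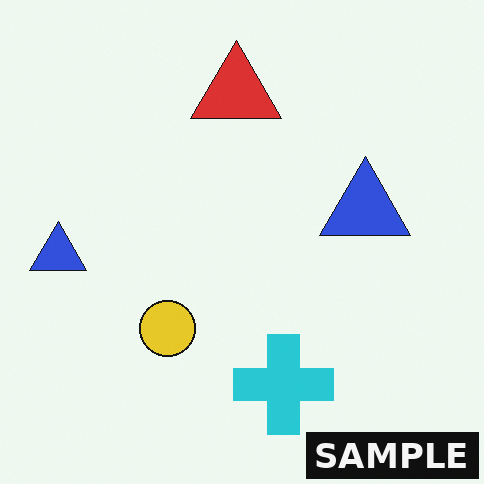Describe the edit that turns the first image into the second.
The second image is the first watermarked with the text "SAMPLE" in the lower-right corner.

A dark label reading "SAMPLE" appears in the lower-right corner.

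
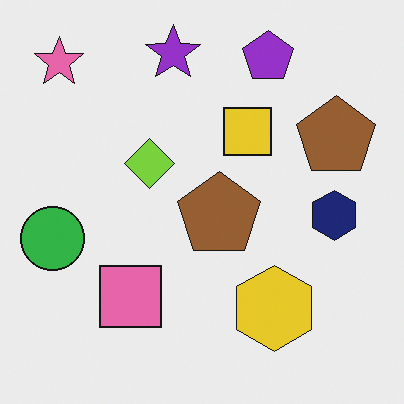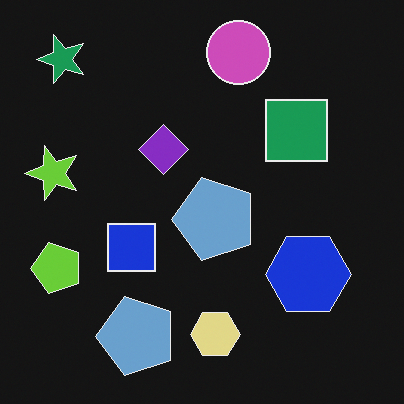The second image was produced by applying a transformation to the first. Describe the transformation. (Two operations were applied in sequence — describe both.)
The transformation is: transposed (reflected across the top-left ↔ bottom-right diagonal), then color-inverted (negative).

Shapes have swapped their row and column positions — what was in the top-right is now in the bottom-left — a diagonal reflection. The light background has become dark and every shape's color is its complement — a photographic negative.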